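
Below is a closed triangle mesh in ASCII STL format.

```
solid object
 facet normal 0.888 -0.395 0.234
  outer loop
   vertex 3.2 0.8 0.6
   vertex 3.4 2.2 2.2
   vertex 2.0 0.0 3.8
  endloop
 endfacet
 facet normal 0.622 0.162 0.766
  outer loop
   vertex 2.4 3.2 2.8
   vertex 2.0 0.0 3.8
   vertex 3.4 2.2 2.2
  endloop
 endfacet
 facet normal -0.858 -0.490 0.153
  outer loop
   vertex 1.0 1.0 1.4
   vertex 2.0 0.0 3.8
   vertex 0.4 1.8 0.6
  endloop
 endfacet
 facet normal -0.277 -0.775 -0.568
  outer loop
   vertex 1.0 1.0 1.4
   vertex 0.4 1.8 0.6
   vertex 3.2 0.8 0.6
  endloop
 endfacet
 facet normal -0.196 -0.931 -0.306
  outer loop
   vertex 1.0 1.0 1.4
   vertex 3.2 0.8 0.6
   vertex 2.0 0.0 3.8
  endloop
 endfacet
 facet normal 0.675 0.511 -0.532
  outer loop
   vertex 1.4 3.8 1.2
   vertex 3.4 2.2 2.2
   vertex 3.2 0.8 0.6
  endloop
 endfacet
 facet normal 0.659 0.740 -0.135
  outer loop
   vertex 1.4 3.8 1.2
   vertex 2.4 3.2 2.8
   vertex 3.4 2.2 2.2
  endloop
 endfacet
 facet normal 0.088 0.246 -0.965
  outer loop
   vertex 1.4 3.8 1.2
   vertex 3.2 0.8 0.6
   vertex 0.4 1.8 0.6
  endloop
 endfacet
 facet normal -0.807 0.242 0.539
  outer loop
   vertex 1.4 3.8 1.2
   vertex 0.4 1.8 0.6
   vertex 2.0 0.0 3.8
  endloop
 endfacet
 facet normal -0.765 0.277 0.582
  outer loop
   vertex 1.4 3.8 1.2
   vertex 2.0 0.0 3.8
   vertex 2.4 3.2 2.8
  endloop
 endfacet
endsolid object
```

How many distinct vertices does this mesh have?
7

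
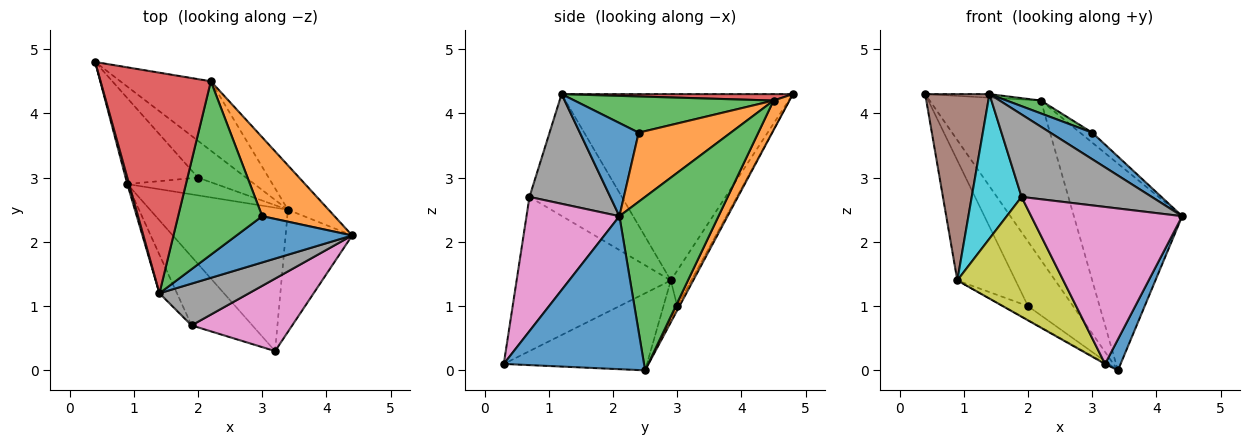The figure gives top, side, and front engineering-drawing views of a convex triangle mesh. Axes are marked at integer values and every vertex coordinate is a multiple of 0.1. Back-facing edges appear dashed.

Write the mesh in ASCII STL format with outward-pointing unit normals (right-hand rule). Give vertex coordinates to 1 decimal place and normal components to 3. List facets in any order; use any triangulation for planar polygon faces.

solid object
 facet normal 0.912 -0.101 -0.397
  outer loop
   vertex 3.4 2.5 0.0
   vertex 4.4 2.1 2.4
   vertex 3.2 0.3 0.1
  endloop
 endfacet
 facet normal 0.130 0.909 -0.396
  outer loop
   vertex 2.2 4.5 4.2
   vertex 3.4 2.5 0.0
   vertex 0.4 4.8 4.3
  endloop
 endfacet
 facet normal 0.667 0.729 -0.156
  outer loop
   vertex 2.2 4.5 4.2
   vertex 4.4 2.1 2.4
   vertex 3.4 2.5 0.0
  endloop
 endfacet
 facet normal 0.058 0.016 0.998
  outer loop
   vertex 2.2 4.5 4.2
   vertex 0.4 4.8 4.3
   vertex 1.4 1.2 4.3
  endloop
 endfacet
 facet normal -0.488 0.005 -0.873
  outer loop
   vertex 0.9 2.9 1.4
   vertex 3.4 2.5 0.0
   vertex 3.2 0.3 0.1
  endloop
 endfacet
 facet normal -0.963 -0.268 0.009
  outer loop
   vertex 0.9 2.9 1.4
   vertex 1.4 1.2 4.3
   vertex 0.4 4.8 4.3
  endloop
 endfacet
 facet normal 0.488 -0.793 0.366
  outer loop
   vertex 1.9 0.7 2.7
   vertex 3.2 0.3 0.1
   vertex 4.4 2.1 2.4
  endloop
 endfacet
 facet normal 0.484 -0.780 0.395
  outer loop
   vertex 1.9 0.7 2.7
   vertex 4.4 2.1 2.4
   vertex 1.4 1.2 4.3
  endloop
 endfacet
 facet normal -0.784 -0.539 -0.309
  outer loop
   vertex 1.9 0.7 2.7
   vertex 0.9 2.9 1.4
   vertex 3.2 0.3 0.1
  endloop
 endfacet
 facet normal -0.873 -0.471 -0.126
  outer loop
   vertex 1.9 0.7 2.7
   vertex 1.4 1.2 4.3
   vertex 0.9 2.9 1.4
  endloop
 endfacet
 facet normal 0.573 -0.408 0.711
  outer loop
   vertex 3.0 2.4 3.7
   vertex 1.4 1.2 4.3
   vertex 4.4 2.1 2.4
  endloop
 endfacet
 facet normal 0.688 0.091 0.720
  outer loop
   vertex 3.0 2.4 3.7
   vertex 4.4 2.1 2.4
   vertex 2.2 4.5 4.2
  endloop
 endfacet
 facet normal 0.395 -0.068 0.916
  outer loop
   vertex 3.0 2.4 3.7
   vertex 2.2 4.5 4.2
   vertex 1.4 1.2 4.3
  endloop
 endfacet
 facet normal -0.043 0.868 -0.494
  outer loop
   vertex 2.0 3.0 1.0
   vertex 0.4 4.8 4.3
   vertex 3.4 2.5 0.0
  endloop
 endfacet
 facet normal -0.275 0.782 -0.560
  outer loop
   vertex 2.0 3.0 1.0
   vertex 0.9 2.9 1.4
   vertex 0.4 4.8 4.3
  endloop
 endfacet
 facet normal -0.324 0.583 -0.745
  outer loop
   vertex 2.0 3.0 1.0
   vertex 3.4 2.5 0.0
   vertex 0.9 2.9 1.4
  endloop
 endfacet
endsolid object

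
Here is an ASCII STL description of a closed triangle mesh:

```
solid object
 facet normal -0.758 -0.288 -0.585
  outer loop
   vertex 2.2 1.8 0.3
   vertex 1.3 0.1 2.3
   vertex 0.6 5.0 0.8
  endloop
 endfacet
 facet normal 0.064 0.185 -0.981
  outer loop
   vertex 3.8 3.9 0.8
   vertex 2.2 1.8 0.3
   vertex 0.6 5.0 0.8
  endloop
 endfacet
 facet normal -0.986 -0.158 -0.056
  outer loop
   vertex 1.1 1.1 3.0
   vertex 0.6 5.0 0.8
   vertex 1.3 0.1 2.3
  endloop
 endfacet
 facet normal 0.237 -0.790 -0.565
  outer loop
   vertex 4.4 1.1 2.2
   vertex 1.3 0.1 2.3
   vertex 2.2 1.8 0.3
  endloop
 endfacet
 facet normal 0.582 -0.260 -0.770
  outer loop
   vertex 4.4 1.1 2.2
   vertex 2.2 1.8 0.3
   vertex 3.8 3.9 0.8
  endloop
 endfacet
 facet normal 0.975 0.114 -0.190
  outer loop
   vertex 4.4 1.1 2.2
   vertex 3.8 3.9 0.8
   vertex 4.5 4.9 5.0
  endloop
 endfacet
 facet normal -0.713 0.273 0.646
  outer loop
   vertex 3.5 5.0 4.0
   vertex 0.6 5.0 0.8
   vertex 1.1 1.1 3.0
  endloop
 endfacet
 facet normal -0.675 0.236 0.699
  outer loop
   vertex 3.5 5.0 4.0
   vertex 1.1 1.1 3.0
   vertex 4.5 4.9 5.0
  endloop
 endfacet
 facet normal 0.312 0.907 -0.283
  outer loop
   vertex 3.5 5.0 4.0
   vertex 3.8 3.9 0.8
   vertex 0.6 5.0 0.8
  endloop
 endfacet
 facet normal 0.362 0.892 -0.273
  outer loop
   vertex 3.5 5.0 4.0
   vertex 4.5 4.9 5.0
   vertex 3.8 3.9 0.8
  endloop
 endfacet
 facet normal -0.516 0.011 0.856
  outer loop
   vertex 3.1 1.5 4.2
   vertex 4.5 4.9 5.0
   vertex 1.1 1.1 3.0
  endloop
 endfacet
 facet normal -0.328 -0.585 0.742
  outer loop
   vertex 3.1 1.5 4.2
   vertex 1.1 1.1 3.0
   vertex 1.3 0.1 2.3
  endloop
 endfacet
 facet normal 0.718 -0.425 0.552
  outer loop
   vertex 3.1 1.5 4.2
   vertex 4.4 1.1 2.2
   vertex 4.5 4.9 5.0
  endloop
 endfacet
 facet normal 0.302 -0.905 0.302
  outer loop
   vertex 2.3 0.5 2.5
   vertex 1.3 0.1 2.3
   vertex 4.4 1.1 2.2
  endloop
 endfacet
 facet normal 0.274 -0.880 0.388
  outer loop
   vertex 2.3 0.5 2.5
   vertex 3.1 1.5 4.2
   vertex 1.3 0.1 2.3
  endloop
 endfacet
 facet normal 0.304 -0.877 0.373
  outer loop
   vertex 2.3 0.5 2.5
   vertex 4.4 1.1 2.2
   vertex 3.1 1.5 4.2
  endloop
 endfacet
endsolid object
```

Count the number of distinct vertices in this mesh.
10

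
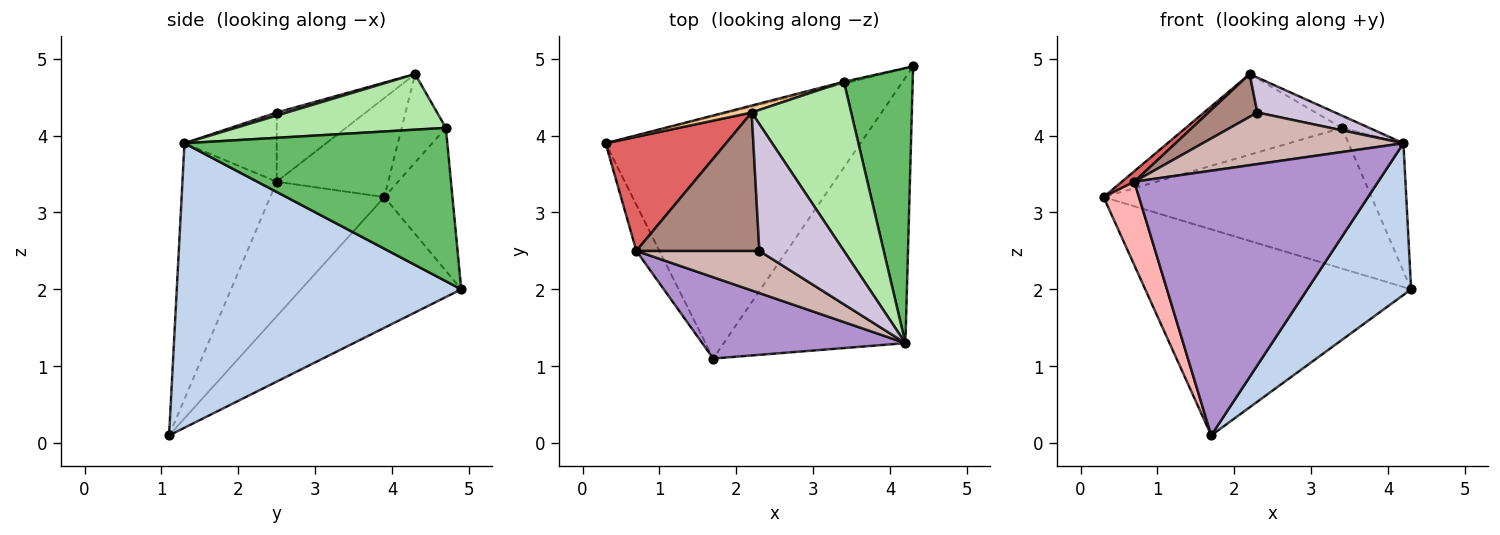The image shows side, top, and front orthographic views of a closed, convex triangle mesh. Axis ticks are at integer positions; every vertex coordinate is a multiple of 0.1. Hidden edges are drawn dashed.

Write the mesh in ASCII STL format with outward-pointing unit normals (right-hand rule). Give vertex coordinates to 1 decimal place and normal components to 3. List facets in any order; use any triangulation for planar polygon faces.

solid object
 facet normal -0.364 0.604 -0.709
  outer loop
   vertex 1.7 1.1 0.1
   vertex 0.3 3.9 3.2
   vertex 4.3 4.9 2.0
  endloop
 endfacet
 facet normal 0.806 -0.294 -0.514
  outer loop
   vertex 4.2 1.3 3.9
   vertex 1.7 1.1 0.1
   vertex 4.3 4.9 2.0
  endloop
 endfacet
 facet normal -0.246 0.969 -0.013
  outer loop
   vertex 3.4 4.7 4.1
   vertex 4.3 4.9 2.0
   vertex 0.3 3.9 3.2
  endloop
 endfacet
 facet normal -0.271 0.959 0.083
  outer loop
   vertex 3.4 4.7 4.1
   vertex 0.3 3.9 3.2
   vertex 2.2 4.3 4.8
  endloop
 endfacet
 facet normal 0.896 0.187 0.402
  outer loop
   vertex 3.4 4.7 4.1
   vertex 4.2 1.3 3.9
   vertex 4.3 4.9 2.0
  endloop
 endfacet
 facet normal 0.487 0.063 0.871
  outer loop
   vertex 3.4 4.7 4.1
   vertex 2.2 4.3 4.8
   vertex 4.2 1.3 3.9
  endloop
 endfacet
 facet normal -0.634 -0.071 0.770
  outer loop
   vertex 0.7 2.5 3.4
   vertex 2.2 4.3 4.8
   vertex 0.3 3.9 3.2
  endloop
 endfacet
 facet normal -0.943 -0.292 -0.162
  outer loop
   vertex 0.7 2.5 3.4
   vertex 0.3 3.9 3.2
   vertex 1.7 1.1 0.1
  endloop
 endfacet
 facet normal -0.347 -0.897 0.275
  outer loop
   vertex 0.7 2.5 3.4
   vertex 1.7 1.1 0.1
   vertex 4.2 1.3 3.9
  endloop
 endfacet
 facet normal 0.035 -0.266 0.963
  outer loop
   vertex 2.3 2.5 4.3
   vertex 4.2 1.3 3.9
   vertex 2.2 4.3 4.8
  endloop
 endfacet
 facet normal -0.473 -0.260 0.842
  outer loop
   vertex 2.3 2.5 4.3
   vertex 2.2 4.3 4.8
   vertex 0.7 2.5 3.4
  endloop
 endfacet
 facet normal -0.335 -0.730 0.596
  outer loop
   vertex 2.3 2.5 4.3
   vertex 0.7 2.5 3.4
   vertex 4.2 1.3 3.9
  endloop
 endfacet
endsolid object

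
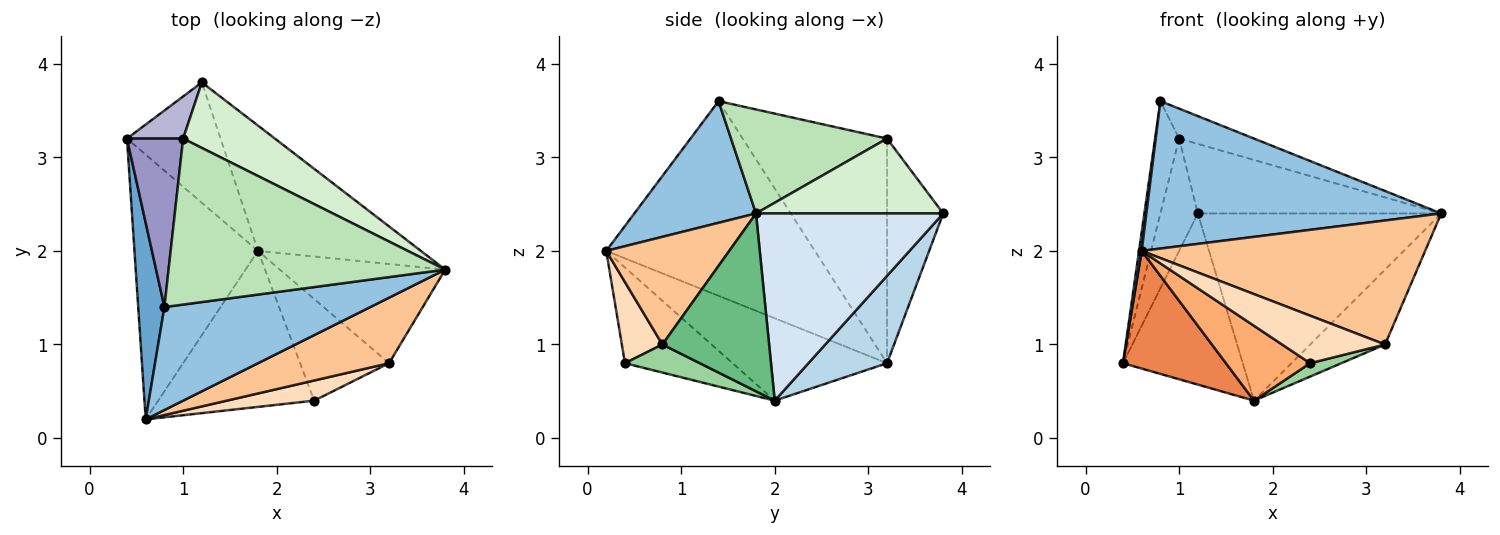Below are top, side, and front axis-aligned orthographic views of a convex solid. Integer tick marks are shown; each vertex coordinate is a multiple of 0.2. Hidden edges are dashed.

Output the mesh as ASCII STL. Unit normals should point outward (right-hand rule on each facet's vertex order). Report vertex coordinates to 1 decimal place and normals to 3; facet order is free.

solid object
 facet normal -0.991 -0.013 0.133
  outer loop
   vertex 0.8 1.4 3.6
   vertex 0.4 3.2 0.8
   vertex 0.6 0.2 2.0
  endloop
 endfacet
 facet normal 0.320 -0.777 0.542
  outer loop
   vertex 0.8 1.4 3.6
   vertex 0.6 0.2 2.0
   vertex 3.8 1.8 2.4
  endloop
 endfacet
 facet normal 0.473 0.721 -0.507
  outer loop
   vertex 1.8 2.0 0.4
   vertex 0.4 3.2 0.8
   vertex 1.2 3.8 2.4
  endloop
 endfacet
 facet normal 0.539 0.700 -0.469
  outer loop
   vertex 1.8 2.0 0.4
   vertex 1.2 3.8 2.4
   vertex 3.8 1.8 2.4
  endloop
 endfacet
 facet normal -0.520 -0.347 -0.780
  outer loop
   vertex 1.8 2.0 0.4
   vertex 0.6 0.2 2.0
   vertex 0.4 3.2 0.8
  endloop
 endfacet
 facet normal -0.484 -0.379 -0.789
  outer loop
   vertex 1.8 2.0 0.4
   vertex 2.4 0.4 0.8
   vertex 0.6 0.2 2.0
  endloop
 endfacet
 facet normal 0.358 -0.826 0.436
  outer loop
   vertex 3.2 0.8 1.0
   vertex 3.8 1.8 2.4
   vertex 0.6 0.2 2.0
  endloop
 endfacet
 facet normal 0.341 -0.865 0.367
  outer loop
   vertex 3.2 0.8 1.0
   vertex 0.6 0.2 2.0
   vertex 2.4 0.4 0.8
  endloop
 endfacet
 facet normal 0.651 0.457 -0.606
  outer loop
   vertex 3.2 0.8 1.0
   vertex 1.8 2.0 0.4
   vertex 3.8 1.8 2.4
  endloop
 endfacet
 facet normal 0.299 -0.124 -0.946
  outer loop
   vertex 3.2 0.8 1.0
   vertex 2.4 0.4 0.8
   vertex 1.8 2.0 0.4
  endloop
 endfacet
 facet normal 0.347 0.167 0.923
  outer loop
   vertex 1.0 3.2 3.2
   vertex 0.8 1.4 3.6
   vertex 3.8 1.8 2.4
  endloop
 endfacet
 facet normal 0.488 0.635 0.598
  outer loop
   vertex 1.0 3.2 3.2
   vertex 3.8 1.8 2.4
   vertex 1.2 3.8 2.4
  endloop
 endfacet
 facet normal -0.958 0.160 0.239
  outer loop
   vertex 1.0 3.2 3.2
   vertex 0.4 3.2 0.8
   vertex 0.8 1.4 3.6
  endloop
 endfacet
 facet normal -0.815 0.543 0.204
  outer loop
   vertex 1.0 3.2 3.2
   vertex 1.2 3.8 2.4
   vertex 0.4 3.2 0.8
  endloop
 endfacet
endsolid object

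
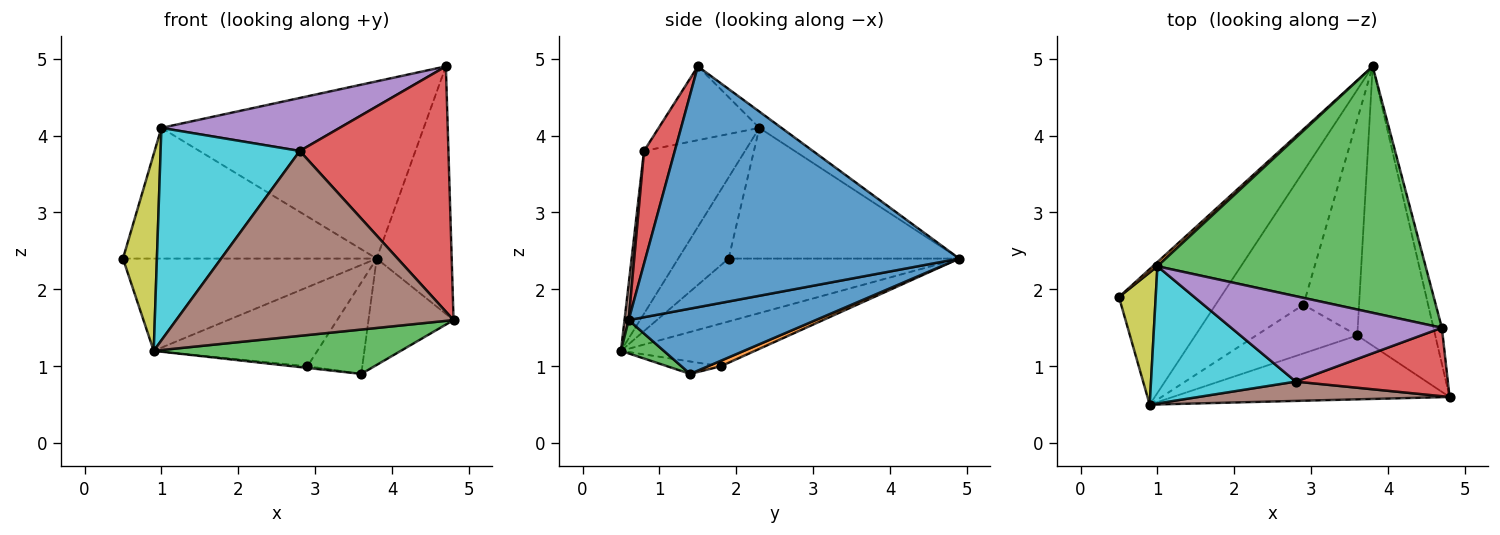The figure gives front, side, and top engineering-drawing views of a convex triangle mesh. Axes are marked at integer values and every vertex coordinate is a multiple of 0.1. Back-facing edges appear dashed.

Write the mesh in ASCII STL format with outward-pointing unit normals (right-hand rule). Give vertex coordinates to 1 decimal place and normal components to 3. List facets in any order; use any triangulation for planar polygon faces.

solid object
 facet normal 0.972 0.232 -0.034
  outer loop
   vertex 4.7 1.5 4.9
   vertex 4.8 0.6 1.6
   vertex 3.8 4.9 2.4
  endloop
 endfacet
 facet normal -0.672 0.740 0.024
  outer loop
   vertex 1.0 2.3 4.1
   vertex 3.8 4.9 2.4
   vertex 0.5 1.9 2.4
  endloop
 endfacet
 facet normal -0.049 0.583 0.811
  outer loop
   vertex 1.0 2.3 4.1
   vertex 4.7 1.5 4.9
   vertex 3.8 4.9 2.4
  endloop
 endfacet
 facet normal 0.195 -0.945 0.264
  outer loop
   vertex 2.8 0.8 3.8
   vertex 4.8 0.6 1.6
   vertex 4.7 1.5 4.9
  endloop
 endfacet
 facet normal -0.285 -0.505 0.814
  outer loop
   vertex 2.8 0.8 3.8
   vertex 4.7 1.5 4.9
   vertex 1.0 2.3 4.1
  endloop
 endfacet
 facet normal 0.015 -0.994 0.104
  outer loop
   vertex 0.9 0.5 1.2
   vertex 4.8 0.6 1.6
   vertex 2.8 0.8 3.8
  endloop
 endfacet
 facet normal -0.455 0.501 -0.736
  outer loop
   vertex 0.9 0.5 1.2
   vertex 0.5 1.9 2.4
   vertex 3.8 4.9 2.4
  endloop
 endfacet
 facet normal -0.385 0.470 -0.794
  outer loop
   vertex 0.9 0.5 1.2
   vertex 3.8 4.9 2.4
   vertex 2.9 1.8 1.0
  endloop
 endfacet
 facet normal -0.776 -0.523 0.351
  outer loop
   vertex 0.9 0.5 1.2
   vertex 1.0 2.3 4.1
   vertex 0.5 1.9 2.4
  endloop
 endfacet
 facet normal -0.521 -0.717 0.463
  outer loop
   vertex 0.9 0.5 1.2
   vertex 2.8 0.8 3.8
   vertex 1.0 2.3 4.1
  endloop
 endfacet
 facet normal 0.616 0.280 -0.736
  outer loop
   vertex 3.6 1.4 0.9
   vertex 3.8 4.9 2.4
   vertex 4.8 0.6 1.6
  endloop
 endfacet
 facet normal 0.091 0.388 -0.917
  outer loop
   vertex 3.6 1.4 0.9
   vertex 2.9 1.8 1.0
   vertex 3.8 4.9 2.4
  endloop
 endfacet
 facet normal 0.098 -0.568 -0.817
  outer loop
   vertex 3.6 1.4 0.9
   vertex 4.8 0.6 1.6
   vertex 0.9 0.5 1.2
  endloop
 endfacet
 facet normal -0.122 0.035 -0.992
  outer loop
   vertex 3.6 1.4 0.9
   vertex 0.9 0.5 1.2
   vertex 2.9 1.8 1.0
  endloop
 endfacet
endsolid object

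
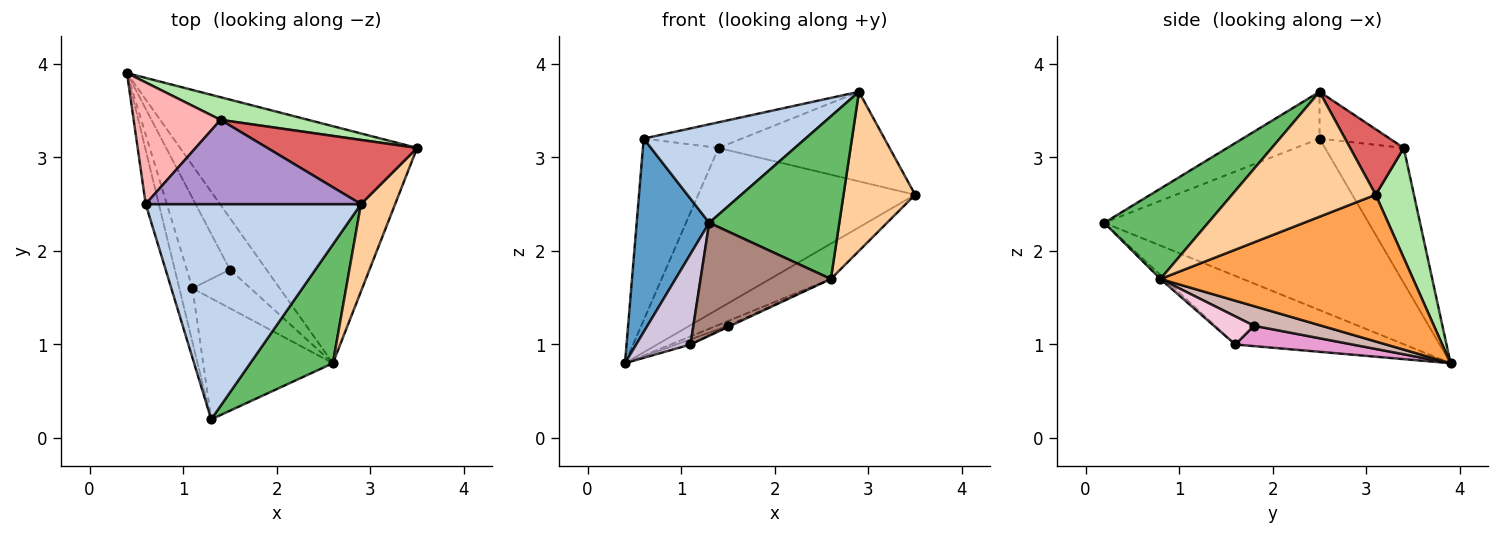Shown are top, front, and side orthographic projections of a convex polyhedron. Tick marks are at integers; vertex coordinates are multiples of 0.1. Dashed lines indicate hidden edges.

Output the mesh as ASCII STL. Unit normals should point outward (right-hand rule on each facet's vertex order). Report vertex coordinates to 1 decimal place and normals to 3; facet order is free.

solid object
 facet normal -0.962 -0.264 -0.074
  outer loop
   vertex 0.6 2.5 3.2
   vertex 0.4 3.9 0.8
   vertex 1.3 0.2 2.3
  endloop
 endfacet
 facet normal -0.194 -0.408 0.892
  outer loop
   vertex 0.6 2.5 3.2
   vertex 1.3 0.2 2.3
   vertex 2.9 2.5 3.7
  endloop
 endfacet
 facet normal 0.522 0.126 -0.843
  outer loop
   vertex 2.6 0.8 1.7
   vertex 0.4 3.9 0.8
   vertex 3.5 3.1 2.6
  endloop
 endfacet
 facet normal 0.869 -0.433 0.238
  outer loop
   vertex 2.6 0.8 1.7
   vertex 3.5 3.1 2.6
   vertex 2.9 2.5 3.7
  endloop
 endfacet
 facet normal 0.542 -0.679 0.496
  outer loop
   vertex 2.6 0.8 1.7
   vertex 2.9 2.5 3.7
   vertex 1.3 0.2 2.3
  endloop
 endfacet
 facet normal 0.172 0.975 0.137
  outer loop
   vertex 1.4 3.4 3.1
   vertex 3.5 3.1 2.6
   vertex 0.4 3.9 0.8
  endloop
 endfacet
 facet normal 0.247 0.788 0.564
  outer loop
   vertex 1.4 3.4 3.1
   vertex 2.9 2.5 3.7
   vertex 3.5 3.1 2.6
  endloop
 endfacet
 facet normal -0.654 0.628 0.421
  outer loop
   vertex 1.4 3.4 3.1
   vertex 0.4 3.9 0.8
   vertex 0.6 2.5 3.2
  endloop
 endfacet
 facet normal -0.204 0.285 0.937
  outer loop
   vertex 1.4 3.4 3.1
   vertex 0.6 2.5 3.2
   vertex 2.9 2.5 3.7
  endloop
 endfacet
 facet normal -0.937 -0.301 -0.180
  outer loop
   vertex 1.1 1.6 1.0
   vertex 1.3 0.2 2.3
   vertex 0.4 3.9 0.8
  endloop
 endfacet
 facet normal -0.023 -0.682 -0.731
  outer loop
   vertex 1.1 1.6 1.0
   vertex 2.6 0.8 1.7
   vertex 1.3 0.2 2.3
  endloop
 endfacet
 facet normal 0.472 0.080 -0.878
  outer loop
   vertex 1.5 1.8 1.2
   vertex 0.4 3.9 0.8
   vertex 2.6 0.8 1.7
  endloop
 endfacet
 facet normal 0.426 0.051 -0.903
  outer loop
   vertex 1.5 1.8 1.2
   vertex 1.1 1.6 1.0
   vertex 0.4 3.9 0.8
  endloop
 endfacet
 facet normal 0.435 0.029 -0.900
  outer loop
   vertex 1.5 1.8 1.2
   vertex 2.6 0.8 1.7
   vertex 1.1 1.6 1.0
  endloop
 endfacet
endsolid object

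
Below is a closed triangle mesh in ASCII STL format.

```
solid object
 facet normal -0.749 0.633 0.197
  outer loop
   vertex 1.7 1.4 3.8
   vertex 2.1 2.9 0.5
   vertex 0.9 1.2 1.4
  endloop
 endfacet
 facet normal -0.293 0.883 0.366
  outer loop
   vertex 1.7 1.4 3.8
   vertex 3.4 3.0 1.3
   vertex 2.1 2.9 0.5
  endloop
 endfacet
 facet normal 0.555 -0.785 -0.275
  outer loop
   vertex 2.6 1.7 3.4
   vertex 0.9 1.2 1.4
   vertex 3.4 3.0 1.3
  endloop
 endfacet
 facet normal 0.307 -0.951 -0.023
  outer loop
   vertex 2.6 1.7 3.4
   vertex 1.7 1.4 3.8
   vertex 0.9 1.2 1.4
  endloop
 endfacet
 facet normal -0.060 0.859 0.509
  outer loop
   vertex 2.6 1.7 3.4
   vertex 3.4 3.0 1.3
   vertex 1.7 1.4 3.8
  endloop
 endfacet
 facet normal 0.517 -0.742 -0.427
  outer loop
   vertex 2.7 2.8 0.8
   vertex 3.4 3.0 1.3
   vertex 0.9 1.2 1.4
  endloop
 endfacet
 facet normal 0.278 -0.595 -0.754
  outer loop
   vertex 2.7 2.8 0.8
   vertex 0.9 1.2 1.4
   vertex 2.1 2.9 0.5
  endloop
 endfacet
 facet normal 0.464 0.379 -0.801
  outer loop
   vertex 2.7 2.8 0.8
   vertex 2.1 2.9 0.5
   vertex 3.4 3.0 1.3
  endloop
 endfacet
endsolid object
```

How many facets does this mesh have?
8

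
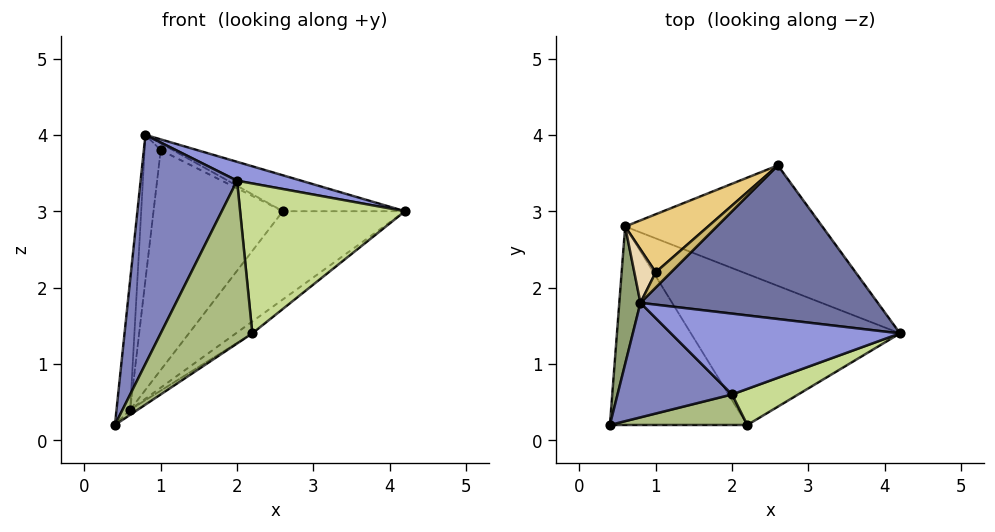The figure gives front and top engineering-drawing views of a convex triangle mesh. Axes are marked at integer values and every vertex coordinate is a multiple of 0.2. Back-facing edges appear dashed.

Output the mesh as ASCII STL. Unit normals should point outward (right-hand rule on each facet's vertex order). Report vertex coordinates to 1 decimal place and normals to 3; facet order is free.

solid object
 facet normal 0.299 0.217 0.929
  outer loop
   vertex 0.8 1.8 4.0
   vertex 4.2 1.4 3.0
   vertex 2.6 3.6 3.0
  endloop
 endfacet
 facet normal -0.557 -0.743 0.371
  outer loop
   vertex 2.0 0.6 3.4
   vertex 0.8 1.8 4.0
   vertex 0.4 0.2 0.2
  endloop
 endfacet
 facet normal 0.251 -0.220 0.943
  outer loop
   vertex 2.0 0.6 3.4
   vertex 4.2 1.4 3.0
   vertex 0.8 1.8 4.0
  endloop
 endfacet
 facet normal 0.631 0.459 -0.626
  outer loop
   vertex 0.6 2.8 0.4
   vertex 2.6 3.6 3.0
   vertex 4.2 1.4 3.0
  endloop
 endfacet
 facet normal -0.995 0.071 0.075
  outer loop
   vertex 0.6 2.8 0.4
   vertex 0.4 0.2 0.2
   vertex 0.8 1.8 4.0
  endloop
 endfacet
 facet normal -0.122 -0.976 0.183
  outer loop
   vertex 2.2 0.2 1.4
   vertex 2.0 0.6 3.4
   vertex 0.4 0.2 0.2
  endloop
 endfacet
 facet normal 0.368 -0.904 0.218
  outer loop
   vertex 2.2 0.2 1.4
   vertex 4.2 1.4 3.0
   vertex 2.0 0.6 3.4
  endloop
 endfacet
 facet normal 0.555 0.021 -0.832
  outer loop
   vertex 2.2 0.2 1.4
   vertex 0.4 0.2 0.2
   vertex 0.6 2.8 0.4
  endloop
 endfacet
 facet normal 0.600 0.063 -0.797
  outer loop
   vertex 2.2 0.2 1.4
   vertex 0.6 2.8 0.4
   vertex 4.2 1.4 3.0
  endloop
 endfacet
 facet normal 0.101 0.404 0.909
  outer loop
   vertex 1.0 2.2 3.8
   vertex 0.8 1.8 4.0
   vertex 2.6 3.6 3.0
  endloop
 endfacet
 facet normal -0.583 0.785 0.207
  outer loop
   vertex 1.0 2.2 3.8
   vertex 2.6 3.6 3.0
   vertex 0.6 2.8 0.4
  endloop
 endfacet
 facet normal -0.837 0.513 0.189
  outer loop
   vertex 1.0 2.2 3.8
   vertex 0.6 2.8 0.4
   vertex 0.8 1.8 4.0
  endloop
 endfacet
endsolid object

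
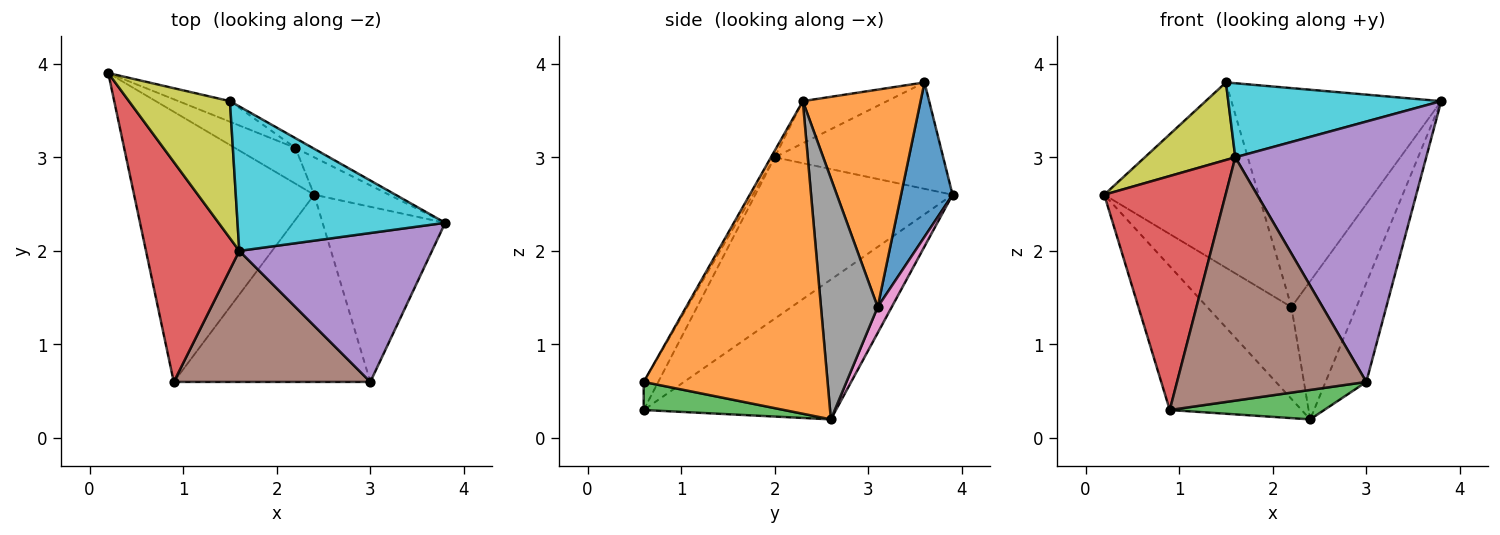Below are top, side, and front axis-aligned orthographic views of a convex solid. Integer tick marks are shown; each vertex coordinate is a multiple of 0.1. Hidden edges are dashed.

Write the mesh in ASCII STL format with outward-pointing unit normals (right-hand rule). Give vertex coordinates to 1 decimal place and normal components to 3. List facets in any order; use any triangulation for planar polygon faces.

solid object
 facet normal -0.565 0.388 -0.728
  outer loop
   vertex 2.4 2.6 0.2
   vertex 0.9 0.6 0.3
   vertex 0.2 3.9 2.6
  endloop
 endfacet
 facet normal 0.912 0.202 -0.358
  outer loop
   vertex 3.0 0.6 0.6
   vertex 2.4 2.6 0.2
   vertex 3.8 2.3 3.6
  endloop
 endfacet
 facet normal 0.140 -0.154 -0.978
  outer loop
   vertex 3.0 0.6 0.6
   vertex 0.9 0.6 0.3
   vertex 2.4 2.6 0.2
  endloop
 endfacet
 facet normal -0.764 -0.470 0.442
  outer loop
   vertex 1.6 2.0 3.0
   vertex 0.2 3.9 2.6
   vertex 0.9 0.6 0.3
  endloop
 endfacet
 facet normal -0.017 -0.868 0.496
  outer loop
   vertex 1.6 2.0 3.0
   vertex 3.0 0.6 0.6
   vertex 3.8 2.3 3.6
  endloop
 endfacet
 facet normal -0.068 -0.878 0.473
  outer loop
   vertex 1.6 2.0 3.0
   vertex 0.9 0.6 0.3
   vertex 3.0 0.6 0.6
  endloop
 endfacet
 facet normal 0.153 0.921 -0.358
  outer loop
   vertex 2.2 3.1 1.4
   vertex 2.4 2.6 0.2
   vertex 0.2 3.9 2.6
  endloop
 endfacet
 facet normal 0.644 0.738 -0.200
  outer loop
   vertex 2.2 3.1 1.4
   vertex 3.8 2.3 3.6
   vertex 2.4 2.6 0.2
  endloop
 endfacet
 facet normal -0.676 -0.363 0.641
  outer loop
   vertex 1.5 3.6 3.8
   vertex 0.2 3.9 2.6
   vertex 1.6 2.0 3.0
  endloop
 endfacet
 facet normal -0.178 -0.449 0.876
  outer loop
   vertex 1.5 3.6 3.8
   vertex 1.6 2.0 3.0
   vertex 3.8 2.3 3.6
  endloop
 endfacet
 facet normal 0.314 0.943 -0.105
  outer loop
   vertex 1.5 3.6 3.8
   vertex 2.2 3.1 1.4
   vertex 0.2 3.9 2.6
  endloop
 endfacet
 facet normal 0.489 0.871 -0.039
  outer loop
   vertex 1.5 3.6 3.8
   vertex 3.8 2.3 3.6
   vertex 2.2 3.1 1.4
  endloop
 endfacet
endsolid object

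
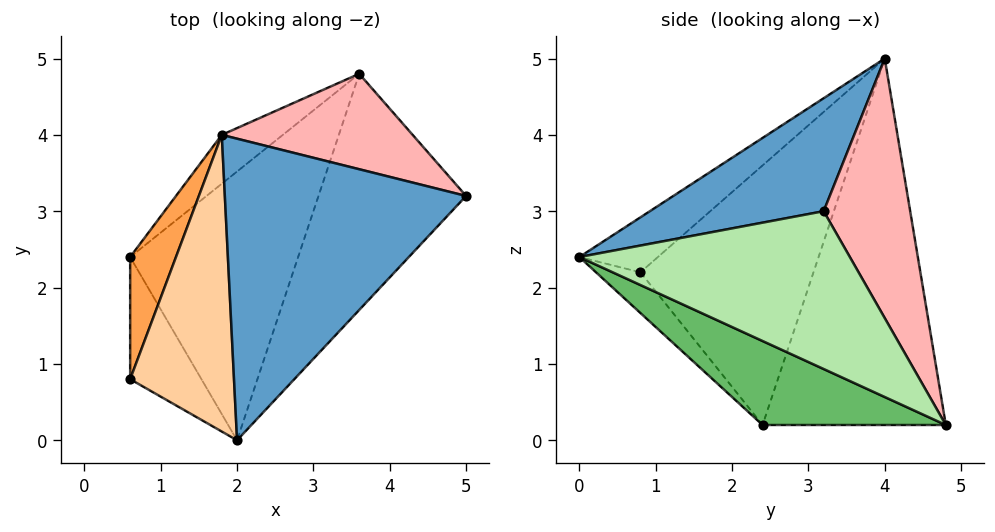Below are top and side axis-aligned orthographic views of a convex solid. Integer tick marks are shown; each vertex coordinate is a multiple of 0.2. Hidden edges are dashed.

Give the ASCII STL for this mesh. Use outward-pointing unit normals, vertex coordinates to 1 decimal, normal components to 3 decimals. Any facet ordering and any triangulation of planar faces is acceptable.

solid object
 facet normal 0.369 -0.494 0.788
  outer loop
   vertex 1.8 4.0 5.0
   vertex 2.0 0.0 2.4
   vertex 5.0 3.2 3.0
  endloop
 endfacet
 facet normal -0.336 -0.735 -0.588
  outer loop
   vertex 0.6 0.8 2.2
   vertex 0.6 2.4 0.2
   vertex 2.0 0.0 2.4
  endloop
 endfacet
 facet normal -0.962 0.212 0.170
  outer loop
   vertex 0.6 0.8 2.2
   vertex 1.8 4.0 5.0
   vertex 0.6 2.4 0.2
  endloop
 endfacet
 facet normal -0.402 -0.513 0.759
  outer loop
   vertex 0.6 0.8 2.2
   vertex 2.0 0.0 2.4
   vertex 1.8 4.0 5.0
  endloop
 endfacet
 facet normal 0.390 -0.488 -0.781
  outer loop
   vertex 3.6 4.8 0.2
   vertex 2.0 0.0 2.4
   vertex 0.6 2.4 0.2
  endloop
 endfacet
 facet normal 0.638 -0.486 -0.597
  outer loop
   vertex 3.6 4.8 0.2
   vertex 5.0 3.2 3.0
   vertex 2.0 0.0 2.4
  endloop
 endfacet
 facet normal -0.621 0.777 -0.104
  outer loop
   vertex 3.6 4.8 0.2
   vertex 0.6 2.4 0.2
   vertex 1.8 4.0 5.0
  endloop
 endfacet
 facet normal 0.401 0.867 0.295
  outer loop
   vertex 3.6 4.8 0.2
   vertex 1.8 4.0 5.0
   vertex 5.0 3.2 3.0
  endloop
 endfacet
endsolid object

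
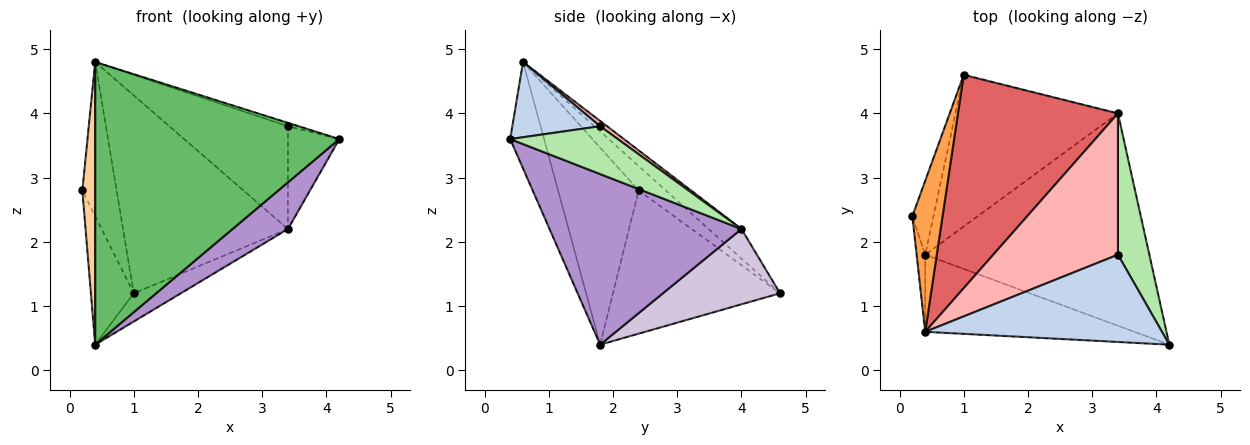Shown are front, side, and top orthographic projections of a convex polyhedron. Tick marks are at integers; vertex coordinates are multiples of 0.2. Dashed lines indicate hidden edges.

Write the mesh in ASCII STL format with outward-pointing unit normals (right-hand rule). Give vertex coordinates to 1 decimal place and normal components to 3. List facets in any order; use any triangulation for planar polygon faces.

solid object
 facet normal -0.959 0.246 -0.141
  outer loop
   vertex 0.4 1.8 0.4
   vertex 0.2 2.4 2.8
   vertex 1.0 4.6 1.2
  endloop
 endfacet
 facet normal 0.303 0.037 0.952
  outer loop
   vertex 0.4 0.6 4.8
   vertex 4.2 0.4 3.6
   vertex 3.4 1.8 3.8
  endloop
 endfacet
 facet normal -0.492 0.622 0.609
  outer loop
   vertex 0.4 0.6 4.8
   vertex 1.0 4.6 1.2
   vertex 0.2 2.4 2.8
  endloop
 endfacet
 facet normal -0.987 -0.157 -0.043
  outer loop
   vertex 0.4 0.6 4.8
   vertex 0.2 2.4 2.8
   vertex 0.4 1.8 0.4
  endloop
 endfacet
 facet normal -0.133 -0.956 -0.261
  outer loop
   vertex 0.4 0.6 4.8
   vertex 0.4 1.8 0.4
   vertex 4.2 0.4 3.6
  endloop
 endfacet
 facet normal 0.776 0.371 0.510
  outer loop
   vertex 3.4 4.0 2.2
   vertex 3.4 1.8 3.8
   vertex 4.2 0.4 3.6
  endloop
 endfacet
 facet normal -0.134 0.674 0.726
  outer loop
   vertex 3.4 4.0 2.2
   vertex 1.0 4.6 1.2
   vertex 0.4 0.6 4.8
  endloop
 endfacet
 facet normal 0.034 0.588 0.808
  outer loop
   vertex 3.4 4.0 2.2
   vertex 0.4 0.6 4.8
   vertex 3.4 1.8 3.8
  endloop
 endfacet
 facet normal 0.597 -0.172 -0.784
  outer loop
   vertex 3.4 4.0 2.2
   vertex 4.2 0.4 3.6
   vertex 0.4 1.8 0.4
  endloop
 endfacet
 facet normal 0.414 0.167 -0.895
  outer loop
   vertex 3.4 4.0 2.2
   vertex 0.4 1.8 0.4
   vertex 1.0 4.6 1.2
  endloop
 endfacet
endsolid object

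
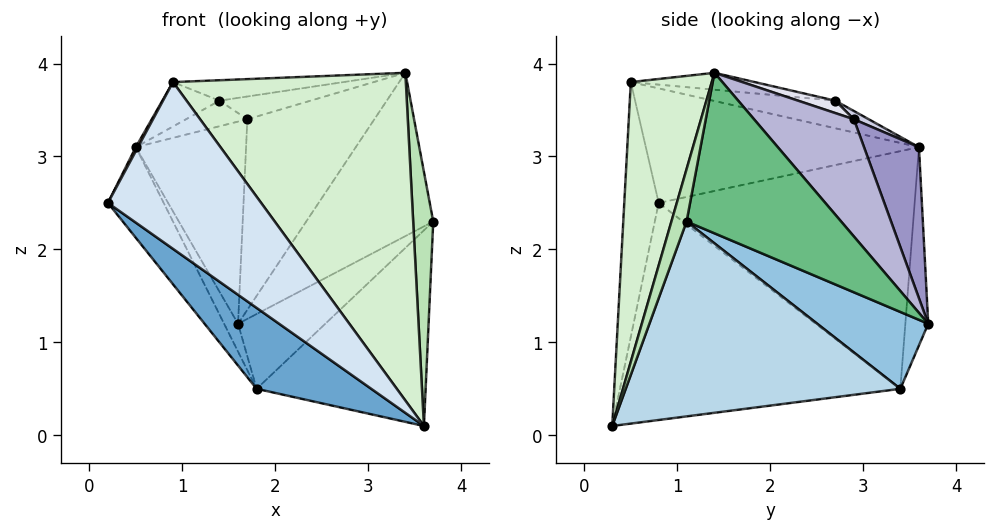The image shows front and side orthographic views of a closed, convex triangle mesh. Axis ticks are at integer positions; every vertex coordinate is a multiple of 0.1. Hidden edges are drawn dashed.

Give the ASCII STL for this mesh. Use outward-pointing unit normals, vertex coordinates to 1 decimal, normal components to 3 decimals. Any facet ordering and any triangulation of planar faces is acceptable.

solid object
 facet normal -0.583 -0.238 -0.777
  outer loop
   vertex 1.8 3.4 0.5
   vertex 3.6 0.3 0.1
   vertex 0.2 0.8 2.5
  endloop
 endfacet
 facet normal 0.786 0.617 -0.040
  outer loop
   vertex 1.8 3.4 0.5
   vertex 1.6 3.7 1.2
   vertex 3.7 1.1 2.3
  endloop
 endfacet
 facet normal 0.830 0.511 -0.223
  outer loop
   vertex 1.8 3.4 0.5
   vertex 3.7 1.1 2.3
   vertex 3.6 0.3 0.1
  endloop
 endfacet
 facet normal -0.218 -0.970 -0.107
  outer loop
   vertex 0.9 0.5 3.8
   vertex 0.2 0.8 2.5
   vertex 3.6 0.3 0.1
  endloop
 endfacet
 facet normal -0.872 0.190 -0.451
  outer loop
   vertex 0.5 3.6 3.1
   vertex 1.8 3.4 0.5
   vertex 0.2 0.8 2.5
  endloop
 endfacet
 facet normal -0.774 0.471 -0.423
  outer loop
   vertex 0.5 3.6 3.1
   vertex 1.6 3.7 1.2
   vertex 1.8 3.4 0.5
  endloop
 endfacet
 facet normal -0.881 -0.007 0.473
  outer loop
   vertex 0.5 3.6 3.1
   vertex 0.2 0.8 2.5
   vertex 0.9 0.5 3.8
  endloop
 endfacet
 facet normal -0.349 0.163 0.923
  outer loop
   vertex 0.5 3.6 3.1
   vertex 0.9 0.5 3.8
   vertex 1.4 2.7 3.6
  endloop
 endfacet
 facet normal 0.772 0.635 0.026
  outer loop
   vertex 3.4 1.4 3.9
   vertex 3.7 1.1 2.3
   vertex 1.6 3.7 1.2
  endloop
 endfacet
 facet normal -0.078 0.108 0.991
  outer loop
   vertex 3.4 1.4 3.9
   vertex 1.4 2.7 3.6
   vertex 0.9 0.5 3.8
  endloop
 endfacet
 facet normal 0.583 -0.771 0.254
  outer loop
   vertex 3.4 1.4 3.9
   vertex 3.6 0.3 0.1
   vertex 3.7 1.1 2.3
  endloop
 endfacet
 facet normal 0.315 -0.907 0.279
  outer loop
   vertex 3.4 1.4 3.9
   vertex 0.9 0.5 3.8
   vertex 3.6 0.3 0.1
  endloop
 endfacet
 facet normal 0.426 0.856 0.292
  outer loop
   vertex 1.7 2.9 3.4
   vertex 1.6 3.7 1.2
   vertex 0.5 3.6 3.1
  endloop
 endfacet
 facet normal 0.598 0.761 0.250
  outer loop
   vertex 1.7 2.9 3.4
   vertex 3.4 1.4 3.9
   vertex 1.6 3.7 1.2
  endloop
 endfacet
 facet normal 0.142 0.585 0.798
  outer loop
   vertex 1.7 2.9 3.4
   vertex 0.5 3.6 3.1
   vertex 1.4 2.7 3.6
  endloop
 endfacet
 facet normal 0.210 0.515 0.831
  outer loop
   vertex 1.7 2.9 3.4
   vertex 1.4 2.7 3.6
   vertex 3.4 1.4 3.9
  endloop
 endfacet
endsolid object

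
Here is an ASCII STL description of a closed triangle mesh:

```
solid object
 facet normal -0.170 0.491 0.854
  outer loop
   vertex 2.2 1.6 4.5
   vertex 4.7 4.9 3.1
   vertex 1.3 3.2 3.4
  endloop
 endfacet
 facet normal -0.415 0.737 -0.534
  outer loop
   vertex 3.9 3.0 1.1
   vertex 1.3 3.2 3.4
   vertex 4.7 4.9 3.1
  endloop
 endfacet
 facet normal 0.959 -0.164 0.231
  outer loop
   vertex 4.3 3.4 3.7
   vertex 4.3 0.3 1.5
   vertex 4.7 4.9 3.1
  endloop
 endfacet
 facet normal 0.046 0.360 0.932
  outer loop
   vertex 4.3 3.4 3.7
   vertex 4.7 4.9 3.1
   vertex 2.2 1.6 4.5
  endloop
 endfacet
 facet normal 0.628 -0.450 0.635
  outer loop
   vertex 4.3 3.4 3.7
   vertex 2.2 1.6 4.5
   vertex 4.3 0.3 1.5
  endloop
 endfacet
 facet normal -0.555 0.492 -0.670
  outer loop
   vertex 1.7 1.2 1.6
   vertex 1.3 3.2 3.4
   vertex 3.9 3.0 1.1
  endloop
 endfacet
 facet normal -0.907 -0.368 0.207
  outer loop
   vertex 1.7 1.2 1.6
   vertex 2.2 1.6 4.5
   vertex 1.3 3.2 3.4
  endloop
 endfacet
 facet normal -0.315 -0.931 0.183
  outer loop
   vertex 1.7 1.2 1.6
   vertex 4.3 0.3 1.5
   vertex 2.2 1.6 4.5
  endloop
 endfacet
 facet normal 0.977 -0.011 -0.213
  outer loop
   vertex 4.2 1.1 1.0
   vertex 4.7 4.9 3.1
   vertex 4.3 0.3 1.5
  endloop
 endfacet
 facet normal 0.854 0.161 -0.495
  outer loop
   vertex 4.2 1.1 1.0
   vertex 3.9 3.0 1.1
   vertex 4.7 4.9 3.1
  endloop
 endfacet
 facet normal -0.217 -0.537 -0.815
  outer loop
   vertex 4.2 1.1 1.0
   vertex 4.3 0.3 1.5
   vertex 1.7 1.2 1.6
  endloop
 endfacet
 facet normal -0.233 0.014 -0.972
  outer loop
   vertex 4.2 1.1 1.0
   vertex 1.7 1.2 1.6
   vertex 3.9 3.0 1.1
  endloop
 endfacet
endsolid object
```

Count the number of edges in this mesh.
18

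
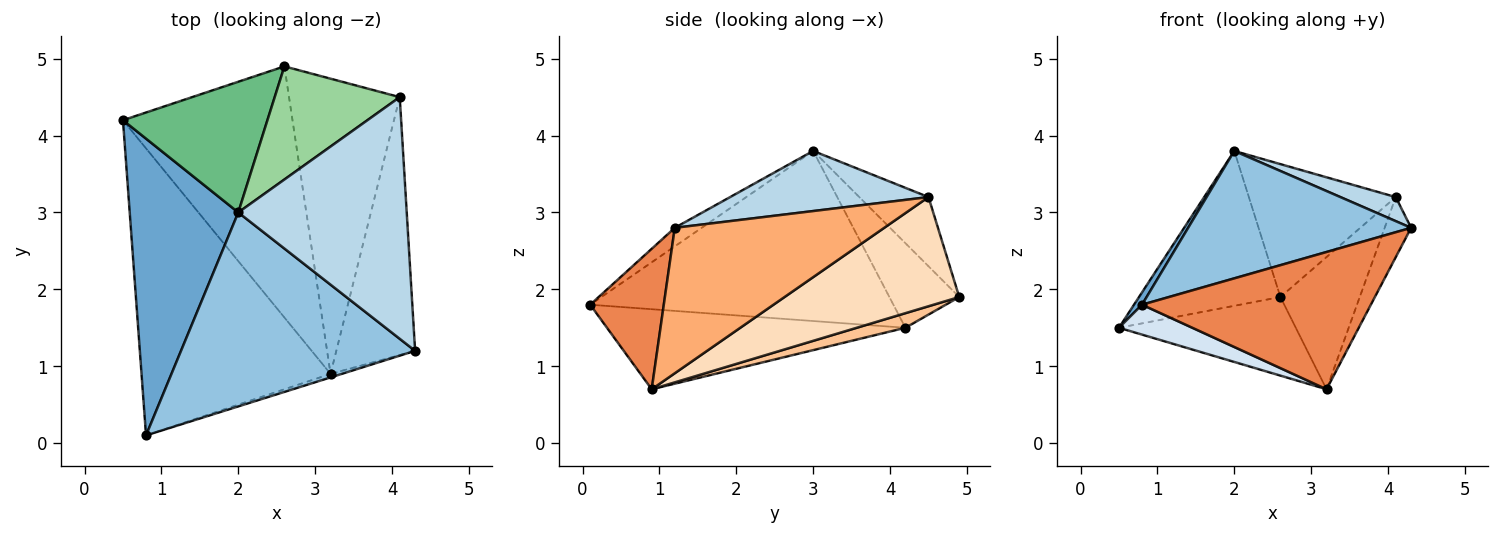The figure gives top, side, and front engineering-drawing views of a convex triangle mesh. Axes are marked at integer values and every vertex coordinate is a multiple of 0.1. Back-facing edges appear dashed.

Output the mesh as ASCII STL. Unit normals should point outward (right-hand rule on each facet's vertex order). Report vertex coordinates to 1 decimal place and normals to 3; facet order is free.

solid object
 facet normal -0.843 -0.022 0.538
  outer loop
   vertex 2.0 3.0 3.8
   vertex 0.5 4.2 1.5
   vertex 0.8 0.1 1.8
  endloop
 endfacet
 facet normal -0.066 -0.548 0.834
  outer loop
   vertex 2.0 3.0 3.8
   vertex 0.8 0.1 1.8
   vertex 4.3 1.2 2.8
  endloop
 endfacet
 facet normal 0.335 -0.093 0.938
  outer loop
   vertex 4.1 4.5 3.2
   vertex 2.0 3.0 3.8
   vertex 4.3 1.2 2.8
  endloop
 endfacet
 facet normal -0.388 -0.095 -0.917
  outer loop
   vertex 3.2 0.9 0.7
   vertex 0.8 0.1 1.8
   vertex 0.5 4.2 1.5
  endloop
 endfacet
 facet normal 0.306 -0.952 -0.024
  outer loop
   vertex 3.2 0.9 0.7
   vertex 4.3 1.2 2.8
   vertex 0.8 0.1 1.8
  endloop
 endfacet
 facet normal 0.874 0.110 -0.473
  outer loop
   vertex 3.2 0.9 0.7
   vertex 4.1 4.5 3.2
   vertex 4.3 1.2 2.8
  endloop
 endfacet
 facet normal 0.082 0.298 -0.951
  outer loop
   vertex 2.6 4.9 1.9
   vertex 3.2 0.9 0.7
   vertex 0.5 4.2 1.5
  endloop
 endfacet
 facet normal 0.669 0.304 -0.678
  outer loop
   vertex 2.6 4.9 1.9
   vertex 4.1 4.5 3.2
   vertex 3.2 0.9 0.7
  endloop
 endfacet
 facet normal -0.353 0.715 0.603
  outer loop
   vertex 2.6 4.9 1.9
   vertex 0.5 4.2 1.5
   vertex 2.0 3.0 3.8
  endloop
 endfacet
 facet normal -0.338 0.717 0.610
  outer loop
   vertex 2.6 4.9 1.9
   vertex 2.0 3.0 3.8
   vertex 4.1 4.5 3.2
  endloop
 endfacet
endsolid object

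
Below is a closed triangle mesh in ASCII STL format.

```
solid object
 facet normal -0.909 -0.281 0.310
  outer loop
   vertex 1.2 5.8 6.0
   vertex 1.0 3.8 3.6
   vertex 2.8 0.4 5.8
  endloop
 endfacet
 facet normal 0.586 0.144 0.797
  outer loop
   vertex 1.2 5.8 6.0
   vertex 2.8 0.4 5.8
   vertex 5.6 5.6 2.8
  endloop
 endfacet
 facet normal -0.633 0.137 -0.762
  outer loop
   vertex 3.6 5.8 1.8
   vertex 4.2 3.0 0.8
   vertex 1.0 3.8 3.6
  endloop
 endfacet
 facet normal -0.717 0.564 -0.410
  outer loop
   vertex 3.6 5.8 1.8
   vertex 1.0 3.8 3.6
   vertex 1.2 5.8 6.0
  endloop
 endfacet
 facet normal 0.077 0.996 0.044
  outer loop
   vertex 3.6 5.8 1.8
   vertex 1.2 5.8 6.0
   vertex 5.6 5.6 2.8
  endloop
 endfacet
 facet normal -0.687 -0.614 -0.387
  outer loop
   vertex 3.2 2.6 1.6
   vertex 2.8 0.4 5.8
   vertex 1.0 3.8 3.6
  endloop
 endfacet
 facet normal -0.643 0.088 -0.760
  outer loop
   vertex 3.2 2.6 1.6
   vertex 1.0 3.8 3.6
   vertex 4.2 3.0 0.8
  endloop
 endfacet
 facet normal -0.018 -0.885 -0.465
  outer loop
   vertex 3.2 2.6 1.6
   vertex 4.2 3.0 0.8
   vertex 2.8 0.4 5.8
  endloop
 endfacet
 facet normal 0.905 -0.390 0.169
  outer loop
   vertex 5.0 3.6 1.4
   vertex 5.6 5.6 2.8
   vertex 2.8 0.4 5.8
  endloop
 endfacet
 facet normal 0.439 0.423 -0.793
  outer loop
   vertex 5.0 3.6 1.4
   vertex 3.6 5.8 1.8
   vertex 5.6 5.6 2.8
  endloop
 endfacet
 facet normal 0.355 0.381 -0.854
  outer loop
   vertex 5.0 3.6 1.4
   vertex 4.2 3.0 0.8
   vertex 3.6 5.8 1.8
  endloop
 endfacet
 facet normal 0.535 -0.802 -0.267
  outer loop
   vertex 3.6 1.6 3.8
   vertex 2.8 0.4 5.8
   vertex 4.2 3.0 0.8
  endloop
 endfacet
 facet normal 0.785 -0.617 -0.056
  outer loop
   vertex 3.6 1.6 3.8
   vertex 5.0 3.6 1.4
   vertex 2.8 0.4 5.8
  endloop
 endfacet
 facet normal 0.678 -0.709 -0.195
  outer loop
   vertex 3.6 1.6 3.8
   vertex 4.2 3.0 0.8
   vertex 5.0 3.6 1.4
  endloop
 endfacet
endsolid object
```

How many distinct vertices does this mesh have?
9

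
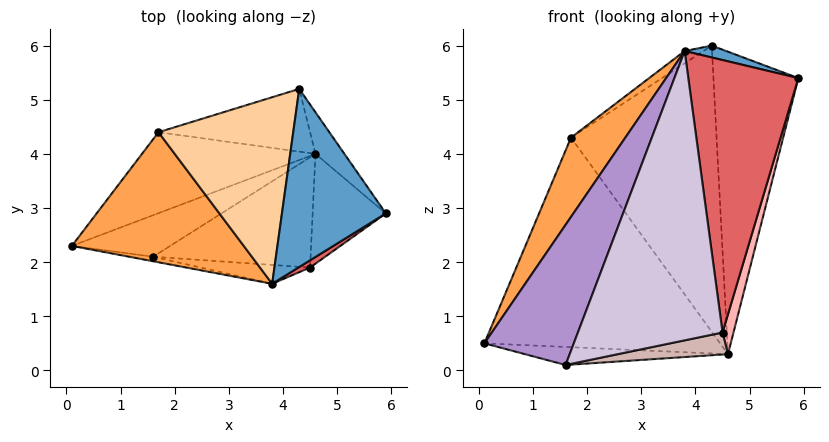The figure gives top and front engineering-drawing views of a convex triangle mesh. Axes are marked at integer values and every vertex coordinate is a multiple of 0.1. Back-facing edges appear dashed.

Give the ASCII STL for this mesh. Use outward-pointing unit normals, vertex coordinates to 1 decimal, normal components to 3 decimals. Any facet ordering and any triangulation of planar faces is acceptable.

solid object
 facet normal 0.268 -0.064 0.961
  outer loop
   vertex 3.8 1.6 5.9
   vertex 5.9 2.9 5.4
   vertex 4.3 5.2 6.0
  endloop
 endfacet
 facet normal 0.808 0.583 -0.080
  outer loop
   vertex 4.6 4.0 0.3
   vertex 4.3 5.2 6.0
   vertex 5.9 2.9 5.4
  endloop
 endfacet
 facet normal -0.802 -0.311 0.510
  outer loop
   vertex 1.7 4.4 4.3
   vertex 0.1 2.3 0.5
   vertex 3.8 1.6 5.9
  endloop
 endfacet
 facet normal -0.558 0.055 0.828
  outer loop
   vertex 1.7 4.4 4.3
   vertex 3.8 1.6 5.9
   vertex 4.3 5.2 6.0
  endloop
 endfacet
 facet normal -0.346 0.875 -0.338
  outer loop
   vertex 1.7 4.4 4.3
   vertex 4.6 4.0 0.3
   vertex 0.1 2.3 0.5
  endloop
 endfacet
 facet normal -0.159 0.964 -0.211
  outer loop
   vertex 1.7 4.4 4.3
   vertex 4.3 5.2 6.0
   vertex 4.6 4.0 0.3
  endloop
 endfacet
 facet normal 0.530 -0.848 0.022
  outer loop
   vertex 4.5 1.9 0.7
   vertex 5.9 2.9 5.4
   vertex 3.8 1.6 5.9
  endloop
 endfacet
 facet normal 0.959 -0.096 -0.265
  outer loop
   vertex 4.5 1.9 0.7
   vertex 4.6 4.0 0.3
   vertex 5.9 2.9 5.4
  endloop
 endfacet
 facet normal -0.140 -0.990 -0.032
  outer loop
   vertex 1.6 2.1 0.1
   vertex 3.8 1.6 5.9
   vertex 0.1 2.3 0.5
  endloop
 endfacet
 facet normal -0.055 -0.996 -0.065
  outer loop
   vertex 1.6 2.1 0.1
   vertex 4.5 1.9 0.7
   vertex 3.8 1.6 5.9
  endloop
 endfacet
 facet normal -0.188 0.392 -0.901
  outer loop
   vertex 1.6 2.1 0.1
   vertex 0.1 2.3 0.5
   vertex 4.6 4.0 0.3
  endloop
 endfacet
 facet normal 0.186 -0.192 -0.964
  outer loop
   vertex 1.6 2.1 0.1
   vertex 4.6 4.0 0.3
   vertex 4.5 1.9 0.7
  endloop
 endfacet
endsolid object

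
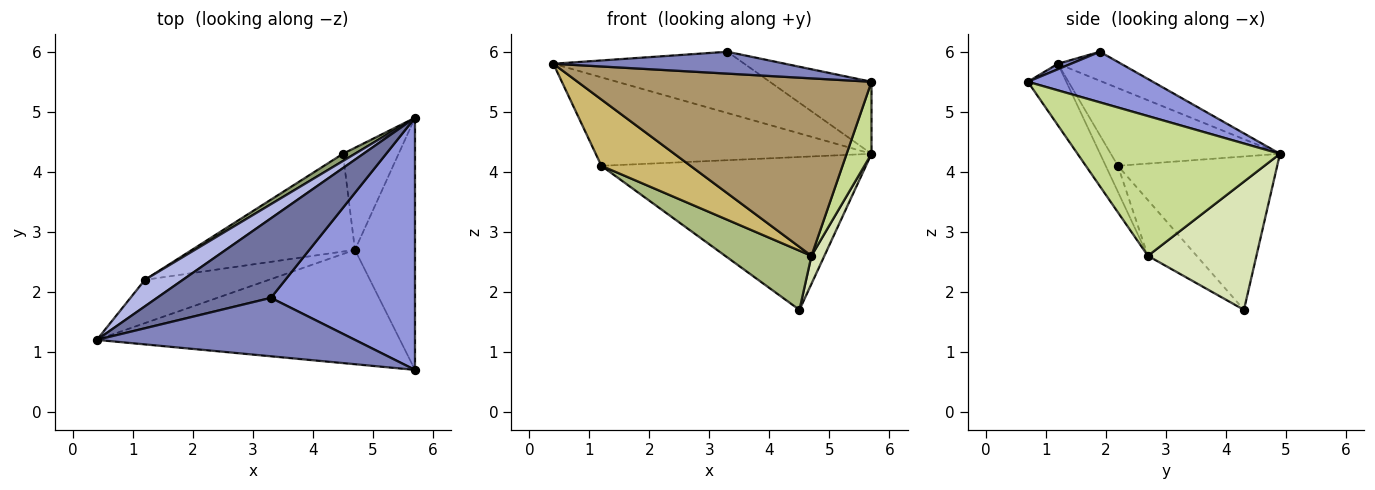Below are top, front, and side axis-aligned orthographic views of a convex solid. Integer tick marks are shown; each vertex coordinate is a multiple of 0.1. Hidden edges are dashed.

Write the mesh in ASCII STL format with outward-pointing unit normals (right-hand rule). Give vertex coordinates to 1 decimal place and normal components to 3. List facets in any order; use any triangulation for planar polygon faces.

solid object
 facet normal -0.198 0.598 0.776
  outer loop
   vertex 3.3 1.9 6.0
   vertex 5.7 4.9 4.3
   vertex 0.4 1.2 5.8
  endloop
 endfacet
 facet normal 0.020 -0.350 0.936
  outer loop
   vertex 3.3 1.9 6.0
   vertex 0.4 1.2 5.8
   vertex 5.7 0.7 5.5
  endloop
 endfacet
 facet normal 0.320 0.260 0.911
  outer loop
   vertex 3.3 1.9 6.0
   vertex 5.7 0.7 5.5
   vertex 5.7 4.9 4.3
  endloop
 endfacet
 facet normal -0.507 0.826 0.247
  outer loop
   vertex 1.2 2.2 4.1
   vertex 0.4 1.2 5.8
   vertex 5.7 4.9 4.3
  endloop
 endfacet
 facet normal -0.515 0.856 0.040
  outer loop
   vertex 1.2 2.2 4.1
   vertex 5.7 4.9 4.3
   vertex 4.5 4.3 1.7
  endloop
 endfacet
 facet normal -0.281 -0.497 -0.821
  outer loop
   vertex 4.7 2.7 2.6
   vertex 1.2 2.2 4.1
   vertex 4.5 4.3 1.7
  endloop
 endfacet
 facet normal 0.913 -0.112 -0.392
  outer loop
   vertex 4.7 2.7 2.6
   vertex 5.7 4.9 4.3
   vertex 5.7 0.7 5.5
  endloop
 endfacet
 facet normal 0.912 -0.109 -0.396
  outer loop
   vertex 4.7 2.7 2.6
   vertex 4.5 4.3 1.7
   vertex 5.7 4.9 4.3
  endloop
 endfacet
 facet normal -0.109 -0.835 -0.539
  outer loop
   vertex 4.7 2.7 2.6
   vertex 5.7 0.7 5.5
   vertex 0.4 1.2 5.8
  endloop
 endfacet
 facet normal -0.114 -0.832 -0.543
  outer loop
   vertex 4.7 2.7 2.6
   vertex 0.4 1.2 5.8
   vertex 1.2 2.2 4.1
  endloop
 endfacet
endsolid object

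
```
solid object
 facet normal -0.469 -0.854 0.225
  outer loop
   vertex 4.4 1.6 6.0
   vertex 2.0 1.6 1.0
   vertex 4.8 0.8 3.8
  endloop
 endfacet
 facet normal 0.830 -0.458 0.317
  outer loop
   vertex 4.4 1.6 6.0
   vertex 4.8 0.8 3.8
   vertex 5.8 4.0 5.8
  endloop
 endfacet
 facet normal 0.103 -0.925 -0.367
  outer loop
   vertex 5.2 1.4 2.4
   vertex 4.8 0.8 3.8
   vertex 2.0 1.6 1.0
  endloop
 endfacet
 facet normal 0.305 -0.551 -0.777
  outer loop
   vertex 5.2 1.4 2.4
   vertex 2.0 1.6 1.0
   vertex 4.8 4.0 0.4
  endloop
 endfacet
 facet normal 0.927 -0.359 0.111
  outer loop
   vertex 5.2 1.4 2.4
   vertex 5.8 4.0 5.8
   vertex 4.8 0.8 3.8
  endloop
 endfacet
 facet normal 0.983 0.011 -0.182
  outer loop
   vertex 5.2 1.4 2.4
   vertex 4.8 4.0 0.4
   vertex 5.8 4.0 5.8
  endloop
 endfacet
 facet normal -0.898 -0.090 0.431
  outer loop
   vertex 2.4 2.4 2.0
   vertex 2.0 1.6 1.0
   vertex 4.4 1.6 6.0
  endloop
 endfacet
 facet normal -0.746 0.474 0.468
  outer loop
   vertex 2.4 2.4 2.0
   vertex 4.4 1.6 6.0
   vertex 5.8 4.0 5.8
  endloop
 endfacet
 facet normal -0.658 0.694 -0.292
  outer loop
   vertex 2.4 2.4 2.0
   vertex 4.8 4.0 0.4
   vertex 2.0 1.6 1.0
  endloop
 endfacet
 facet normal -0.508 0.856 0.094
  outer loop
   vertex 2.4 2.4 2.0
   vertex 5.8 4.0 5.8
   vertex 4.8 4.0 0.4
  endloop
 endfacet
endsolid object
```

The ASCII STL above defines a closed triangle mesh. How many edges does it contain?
15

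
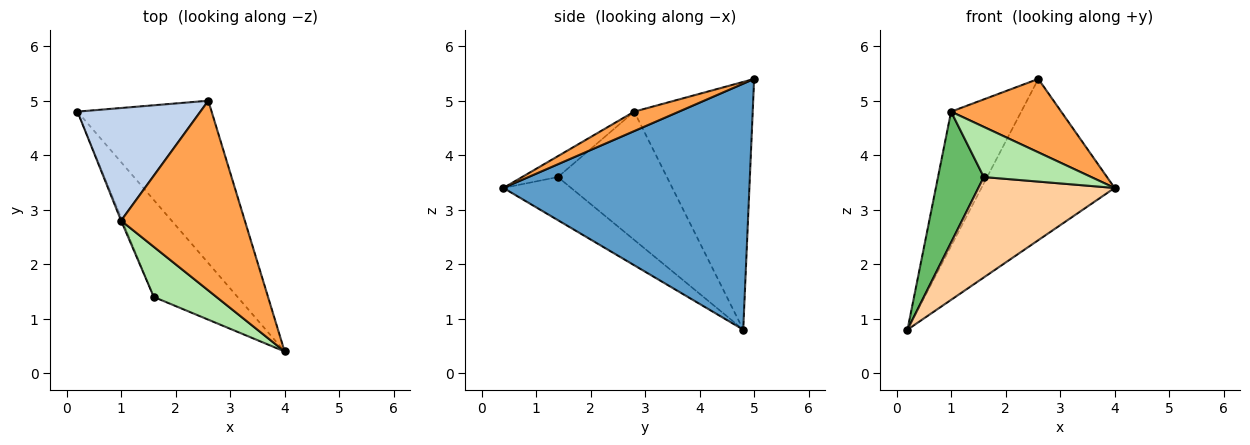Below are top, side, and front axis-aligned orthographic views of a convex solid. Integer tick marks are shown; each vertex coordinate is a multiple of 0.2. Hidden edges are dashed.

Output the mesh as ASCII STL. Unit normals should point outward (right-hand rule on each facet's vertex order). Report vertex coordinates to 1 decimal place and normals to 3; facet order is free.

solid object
 facet normal 0.793 0.429 -0.432
  outer loop
   vertex 2.6 5.0 5.4
   vertex 4.0 0.4 3.4
   vertex 0.2 4.8 0.8
  endloop
 endfacet
 facet normal -0.791 0.469 0.393
  outer loop
   vertex 1.0 2.8 4.8
   vertex 2.6 5.0 5.4
   vertex 0.2 4.8 0.8
  endloop
 endfacet
 facet normal 0.145 -0.357 0.923
  outer loop
   vertex 1.0 2.8 4.8
   vertex 4.0 0.4 3.4
   vertex 2.6 5.0 5.4
  endloop
 endfacet
 facet normal -0.337 -0.677 -0.654
  outer loop
   vertex 1.6 1.4 3.6
   vertex 0.2 4.8 0.8
   vertex 4.0 0.4 3.4
  endloop
 endfacet
 facet normal -0.922 -0.387 -0.009
  outer loop
   vertex 1.6 1.4 3.6
   vertex 1.0 2.8 4.8
   vertex 0.2 4.8 0.8
  endloop
 endfacet
 facet normal -0.229 -0.688 0.688
  outer loop
   vertex 1.6 1.4 3.6
   vertex 4.0 0.4 3.4
   vertex 1.0 2.8 4.8
  endloop
 endfacet
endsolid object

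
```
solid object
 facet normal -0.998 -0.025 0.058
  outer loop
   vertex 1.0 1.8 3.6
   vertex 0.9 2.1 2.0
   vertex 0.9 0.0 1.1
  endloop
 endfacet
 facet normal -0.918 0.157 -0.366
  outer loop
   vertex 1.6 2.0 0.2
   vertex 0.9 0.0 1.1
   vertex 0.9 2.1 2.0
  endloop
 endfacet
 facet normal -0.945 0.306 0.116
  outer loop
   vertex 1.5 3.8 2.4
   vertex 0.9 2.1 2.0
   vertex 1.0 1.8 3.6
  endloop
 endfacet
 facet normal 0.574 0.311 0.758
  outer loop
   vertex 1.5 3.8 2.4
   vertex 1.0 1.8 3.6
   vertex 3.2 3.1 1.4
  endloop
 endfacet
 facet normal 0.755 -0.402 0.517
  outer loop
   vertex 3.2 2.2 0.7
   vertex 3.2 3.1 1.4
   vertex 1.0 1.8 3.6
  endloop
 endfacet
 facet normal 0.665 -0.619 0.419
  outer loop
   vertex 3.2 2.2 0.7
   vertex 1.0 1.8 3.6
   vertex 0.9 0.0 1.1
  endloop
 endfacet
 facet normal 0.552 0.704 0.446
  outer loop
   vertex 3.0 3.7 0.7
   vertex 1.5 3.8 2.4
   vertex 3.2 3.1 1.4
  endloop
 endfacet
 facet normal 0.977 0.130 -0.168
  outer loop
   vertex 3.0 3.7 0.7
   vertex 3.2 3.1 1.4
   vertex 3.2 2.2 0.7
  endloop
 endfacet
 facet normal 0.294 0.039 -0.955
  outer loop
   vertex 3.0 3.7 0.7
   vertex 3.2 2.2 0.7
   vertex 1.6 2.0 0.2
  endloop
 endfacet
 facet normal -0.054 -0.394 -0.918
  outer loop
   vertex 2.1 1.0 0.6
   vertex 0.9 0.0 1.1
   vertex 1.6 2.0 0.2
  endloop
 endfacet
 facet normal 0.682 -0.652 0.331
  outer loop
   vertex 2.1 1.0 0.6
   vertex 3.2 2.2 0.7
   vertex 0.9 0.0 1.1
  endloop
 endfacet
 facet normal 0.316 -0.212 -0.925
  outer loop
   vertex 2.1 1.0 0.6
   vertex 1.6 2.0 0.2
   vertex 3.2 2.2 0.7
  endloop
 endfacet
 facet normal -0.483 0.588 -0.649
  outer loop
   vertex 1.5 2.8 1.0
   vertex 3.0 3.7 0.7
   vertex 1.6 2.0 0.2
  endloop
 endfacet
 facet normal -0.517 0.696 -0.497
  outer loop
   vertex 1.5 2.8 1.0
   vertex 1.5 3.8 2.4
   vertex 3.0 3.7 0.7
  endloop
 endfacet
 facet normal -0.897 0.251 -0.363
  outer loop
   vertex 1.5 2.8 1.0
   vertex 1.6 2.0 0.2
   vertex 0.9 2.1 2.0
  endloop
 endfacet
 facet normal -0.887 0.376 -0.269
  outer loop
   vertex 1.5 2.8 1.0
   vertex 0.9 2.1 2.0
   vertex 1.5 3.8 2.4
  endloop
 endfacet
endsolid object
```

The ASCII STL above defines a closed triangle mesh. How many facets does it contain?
16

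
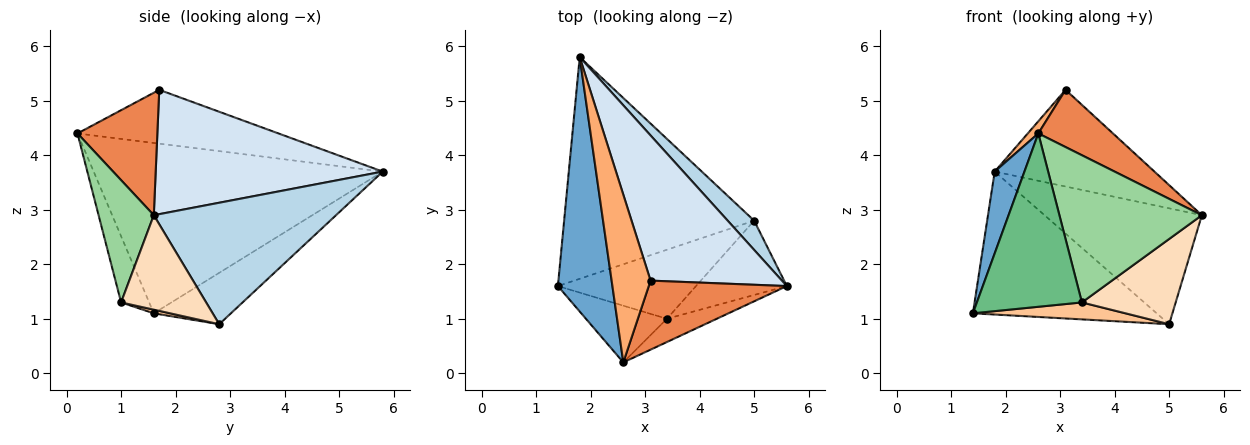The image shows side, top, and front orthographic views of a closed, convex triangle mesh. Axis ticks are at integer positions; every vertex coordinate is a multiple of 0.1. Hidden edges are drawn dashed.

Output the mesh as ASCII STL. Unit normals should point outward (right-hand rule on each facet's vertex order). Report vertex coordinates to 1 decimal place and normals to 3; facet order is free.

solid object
 facet normal -0.948 -0.097 0.303
  outer loop
   vertex 2.6 0.2 4.4
   vertex 1.8 5.8 3.7
   vertex 1.4 1.6 1.1
  endloop
 endfacet
 facet normal -0.222 0.528 -0.820
  outer loop
   vertex 5.0 2.8 0.9
   vertex 1.4 1.6 1.1
   vertex 1.8 5.8 3.7
  endloop
 endfacet
 facet normal 0.747 0.645 0.163
  outer loop
   vertex 5.0 2.8 0.9
   vertex 1.8 5.8 3.7
   vertex 5.6 1.6 2.9
  endloop
 endfacet
 facet normal 0.619 0.435 0.654
  outer loop
   vertex 3.1 1.7 5.2
   vertex 5.6 1.6 2.9
   vertex 1.8 5.8 3.7
  endloop
 endfacet
 facet normal 0.564 -0.527 0.636
  outer loop
   vertex 3.1 1.7 5.2
   vertex 2.6 0.2 4.4
   vertex 5.6 1.6 2.9
  endloop
 endfacet
 facet normal -0.810 -0.042 0.586
  outer loop
   vertex 3.1 1.7 5.2
   vertex 1.8 5.8 3.7
   vertex 2.6 0.2 4.4
  endloop
 endfacet
 facet normal 0.026 -0.238 -0.971
  outer loop
   vertex 3.4 1.0 1.3
   vertex 1.4 1.6 1.1
   vertex 5.0 2.8 0.9
  endloop
 endfacet
 facet normal 0.564 -0.622 -0.543
  outer loop
   vertex 3.4 1.0 1.3
   vertex 5.0 2.8 0.9
   vertex 5.6 1.6 2.9
  endloop
 endfacet
 facet normal -0.246 -0.921 -0.301
  outer loop
   vertex 3.4 1.0 1.3
   vertex 2.6 0.2 4.4
   vertex 1.4 1.6 1.1
  endloop
 endfacet
 facet normal 0.358 -0.922 -0.146
  outer loop
   vertex 3.4 1.0 1.3
   vertex 5.6 1.6 2.9
   vertex 2.6 0.2 4.4
  endloop
 endfacet
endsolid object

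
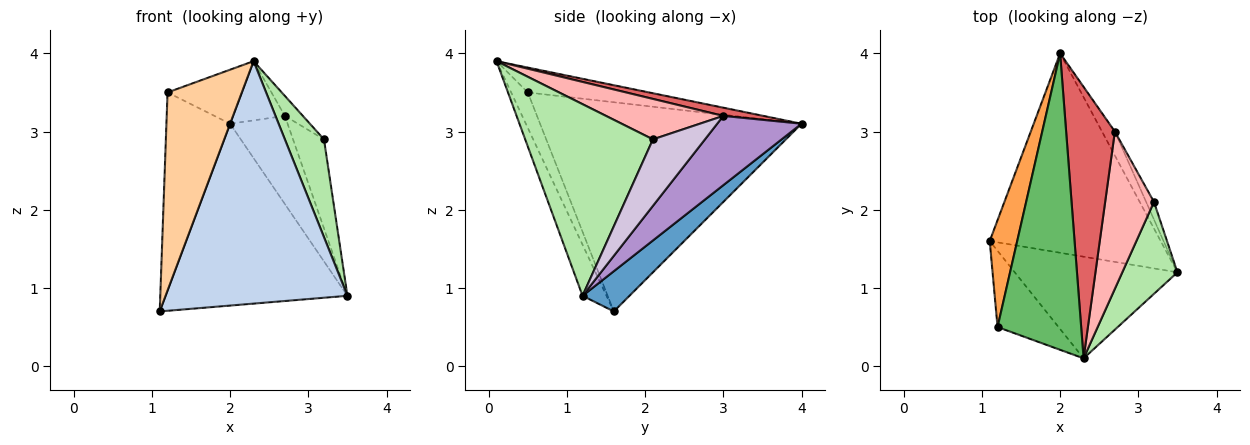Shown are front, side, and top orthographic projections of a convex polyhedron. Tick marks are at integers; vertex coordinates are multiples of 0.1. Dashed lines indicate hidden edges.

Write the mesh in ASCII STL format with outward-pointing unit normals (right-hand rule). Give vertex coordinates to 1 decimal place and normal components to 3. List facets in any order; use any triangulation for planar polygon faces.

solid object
 facet normal 0.171 0.664 -0.728
  outer loop
   vertex 2.0 4.0 3.1
   vertex 3.5 1.2 0.9
   vertex 1.1 1.6 0.7
  endloop
 endfacet
 facet normal -0.121 -0.915 -0.384
  outer loop
   vertex 2.3 0.1 3.9
   vertex 1.1 1.6 0.7
   vertex 3.5 1.2 0.9
  endloop
 endfacet
 facet normal -0.964 0.235 0.127
  outer loop
   vertex 1.2 0.5 3.5
   vertex 2.0 4.0 3.1
   vertex 1.1 1.6 0.7
  endloop
 endfacet
 facet normal -0.204 -0.914 -0.352
  outer loop
   vertex 1.2 0.5 3.5
   vertex 1.1 1.6 0.7
   vertex 2.3 0.1 3.9
  endloop
 endfacet
 facet normal -0.281 0.172 0.944
  outer loop
   vertex 1.2 0.5 3.5
   vertex 2.3 0.1 3.9
   vertex 2.0 4.0 3.1
  endloop
 endfacet
 facet normal 0.922 -0.282 0.265
  outer loop
   vertex 3.2 2.1 2.9
   vertex 2.3 0.1 3.9
   vertex 3.5 1.2 0.9
  endloop
 endfacet
 facet normal 0.163 0.210 0.964
  outer loop
   vertex 2.7 3.0 3.2
   vertex 2.0 4.0 3.1
   vertex 2.3 0.1 3.9
  endloop
 endfacet
 facet normal 0.635 0.097 0.766
  outer loop
   vertex 2.7 3.0 3.2
   vertex 2.3 0.1 3.9
   vertex 3.2 2.1 2.9
  endloop
 endfacet
 facet normal 0.817 0.557 -0.152
  outer loop
   vertex 2.7 3.0 3.2
   vertex 3.5 1.2 0.9
   vertex 2.0 4.0 3.1
  endloop
 endfacet
 facet normal 0.855 0.509 -0.101
  outer loop
   vertex 2.7 3.0 3.2
   vertex 3.2 2.1 2.9
   vertex 3.5 1.2 0.9
  endloop
 endfacet
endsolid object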